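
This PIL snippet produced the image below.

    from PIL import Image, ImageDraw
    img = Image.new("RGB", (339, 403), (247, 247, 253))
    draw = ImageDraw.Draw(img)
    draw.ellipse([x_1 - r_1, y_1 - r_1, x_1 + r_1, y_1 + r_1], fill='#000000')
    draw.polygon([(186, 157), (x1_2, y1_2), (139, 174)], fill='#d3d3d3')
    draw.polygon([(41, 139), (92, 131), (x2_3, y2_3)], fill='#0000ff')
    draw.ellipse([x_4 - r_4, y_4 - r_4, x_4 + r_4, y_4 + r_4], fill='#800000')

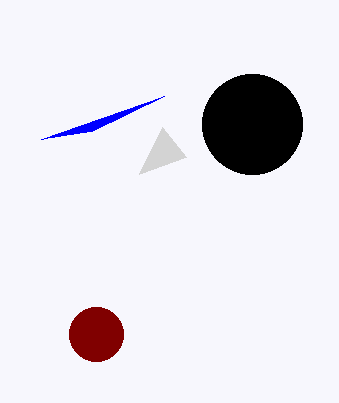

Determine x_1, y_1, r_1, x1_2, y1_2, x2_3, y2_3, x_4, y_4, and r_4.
x_1 = 252, y_1 = 124, r_1 = 50, x1_2 = 162, y1_2 = 127, x2_3 = 164, y2_3 = 96, x_4 = 96, y_4 = 334, r_4 = 27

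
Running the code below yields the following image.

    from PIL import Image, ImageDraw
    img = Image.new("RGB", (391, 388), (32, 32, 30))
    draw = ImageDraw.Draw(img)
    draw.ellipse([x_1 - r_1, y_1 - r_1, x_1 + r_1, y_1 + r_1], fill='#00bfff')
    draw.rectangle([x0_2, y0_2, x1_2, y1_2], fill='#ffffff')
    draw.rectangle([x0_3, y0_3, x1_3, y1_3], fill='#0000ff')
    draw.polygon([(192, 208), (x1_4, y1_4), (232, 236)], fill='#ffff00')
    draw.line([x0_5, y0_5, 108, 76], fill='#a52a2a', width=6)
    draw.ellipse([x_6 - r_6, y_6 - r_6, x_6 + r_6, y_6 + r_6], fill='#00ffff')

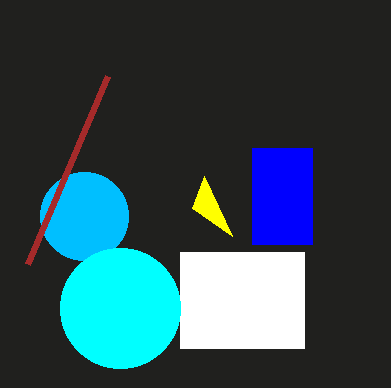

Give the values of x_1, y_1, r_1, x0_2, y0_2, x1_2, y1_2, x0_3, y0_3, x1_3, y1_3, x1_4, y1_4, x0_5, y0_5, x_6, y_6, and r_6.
x_1 = 84; y_1 = 216; r_1 = 44; x0_2 = 180; y0_2 = 252; x1_2 = 304; y1_2 = 348; x0_3 = 252; y0_3 = 148; x1_3 = 312; y1_3 = 244; x1_4 = 204; y1_4 = 176; x0_5 = 28; y0_5 = 264; x_6 = 120; y_6 = 308; r_6 = 60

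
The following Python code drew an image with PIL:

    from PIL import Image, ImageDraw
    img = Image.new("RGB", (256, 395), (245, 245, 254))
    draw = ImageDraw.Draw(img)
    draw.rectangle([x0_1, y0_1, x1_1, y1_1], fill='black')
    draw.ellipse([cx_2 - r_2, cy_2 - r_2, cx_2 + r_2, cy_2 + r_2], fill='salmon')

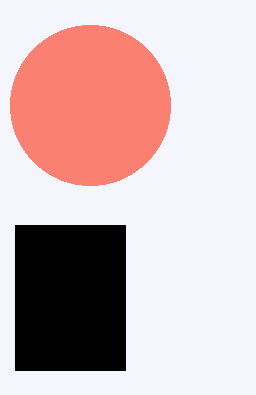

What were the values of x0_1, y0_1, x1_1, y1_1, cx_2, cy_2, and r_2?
x0_1 = 15, y0_1 = 225, x1_1 = 125, y1_1 = 370, cx_2 = 90, cy_2 = 105, r_2 = 80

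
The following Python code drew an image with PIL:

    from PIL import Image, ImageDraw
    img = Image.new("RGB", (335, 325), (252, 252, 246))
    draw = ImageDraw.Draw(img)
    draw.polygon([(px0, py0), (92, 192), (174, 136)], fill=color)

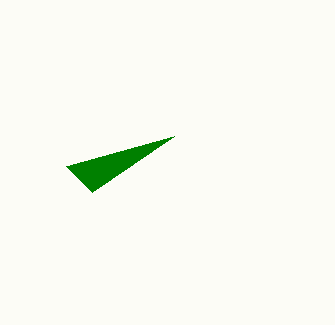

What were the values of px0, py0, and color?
px0 = 66; py0 = 166; color = 'green'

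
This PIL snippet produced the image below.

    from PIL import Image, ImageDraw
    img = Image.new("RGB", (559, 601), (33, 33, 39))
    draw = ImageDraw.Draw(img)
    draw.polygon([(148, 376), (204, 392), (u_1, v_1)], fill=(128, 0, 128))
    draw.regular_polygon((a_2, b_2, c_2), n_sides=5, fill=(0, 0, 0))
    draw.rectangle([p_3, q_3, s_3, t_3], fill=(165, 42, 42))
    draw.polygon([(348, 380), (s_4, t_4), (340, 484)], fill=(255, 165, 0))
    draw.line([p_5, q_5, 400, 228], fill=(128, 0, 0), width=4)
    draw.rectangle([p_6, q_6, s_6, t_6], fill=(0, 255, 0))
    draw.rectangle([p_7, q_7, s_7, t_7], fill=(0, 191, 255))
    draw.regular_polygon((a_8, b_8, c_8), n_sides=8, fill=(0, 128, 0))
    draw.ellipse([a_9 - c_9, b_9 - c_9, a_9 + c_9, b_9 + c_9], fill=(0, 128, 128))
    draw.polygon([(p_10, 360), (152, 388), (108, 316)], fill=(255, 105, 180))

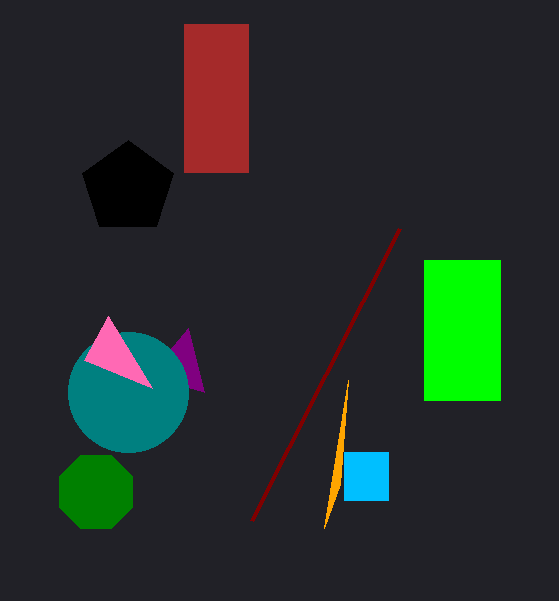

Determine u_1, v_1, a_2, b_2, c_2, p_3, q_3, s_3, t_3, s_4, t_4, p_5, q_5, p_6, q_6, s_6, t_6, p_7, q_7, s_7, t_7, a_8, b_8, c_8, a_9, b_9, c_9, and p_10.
u_1 = 188, v_1 = 328, a_2 = 128, b_2 = 188, c_2 = 48, p_3 = 184, q_3 = 24, s_3 = 248, t_3 = 172, s_4 = 324, t_4 = 528, p_5 = 252, q_5 = 520, p_6 = 424, q_6 = 260, s_6 = 500, t_6 = 400, p_7 = 344, q_7 = 452, s_7 = 388, t_7 = 500, a_8 = 96, b_8 = 492, c_8 = 40, a_9 = 128, b_9 = 392, c_9 = 60, p_10 = 84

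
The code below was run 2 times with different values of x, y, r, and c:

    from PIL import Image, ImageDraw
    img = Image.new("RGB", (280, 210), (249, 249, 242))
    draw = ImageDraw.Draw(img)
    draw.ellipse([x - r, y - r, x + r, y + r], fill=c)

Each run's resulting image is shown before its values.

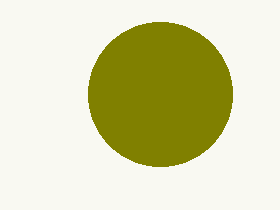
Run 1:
x = 160; y = 94; r = 72; c = 'olive'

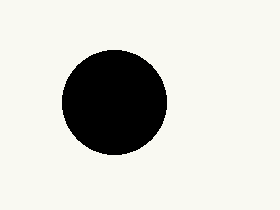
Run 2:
x = 114; y = 102; r = 52; c = 'black'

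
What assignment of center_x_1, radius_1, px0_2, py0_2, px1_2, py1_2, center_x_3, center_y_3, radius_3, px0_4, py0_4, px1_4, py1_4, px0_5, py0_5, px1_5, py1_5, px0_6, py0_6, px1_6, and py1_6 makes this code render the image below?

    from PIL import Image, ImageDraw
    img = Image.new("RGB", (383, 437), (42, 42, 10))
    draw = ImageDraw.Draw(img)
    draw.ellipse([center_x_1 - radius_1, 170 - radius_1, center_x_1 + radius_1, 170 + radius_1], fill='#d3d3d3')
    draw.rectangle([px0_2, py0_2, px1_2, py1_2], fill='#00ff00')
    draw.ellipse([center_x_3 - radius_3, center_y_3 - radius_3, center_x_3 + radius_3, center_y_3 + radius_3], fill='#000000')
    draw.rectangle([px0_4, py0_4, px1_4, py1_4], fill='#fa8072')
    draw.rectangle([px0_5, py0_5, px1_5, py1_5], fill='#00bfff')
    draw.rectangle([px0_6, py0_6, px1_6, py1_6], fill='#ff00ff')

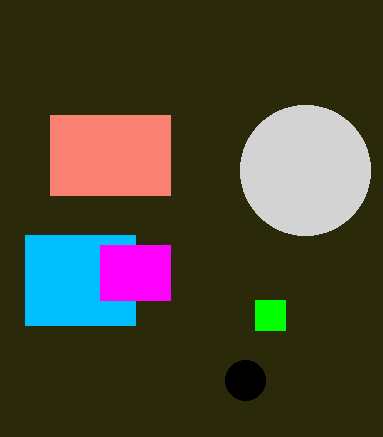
center_x_1 = 305
radius_1 = 65
px0_2 = 255
py0_2 = 300
px1_2 = 285
py1_2 = 330
center_x_3 = 245
center_y_3 = 380
radius_3 = 20
px0_4 = 50
py0_4 = 115
px1_4 = 170
py1_4 = 195
px0_5 = 25
py0_5 = 235
px1_5 = 135
py1_5 = 325
px0_6 = 100
py0_6 = 245
px1_6 = 170
py1_6 = 300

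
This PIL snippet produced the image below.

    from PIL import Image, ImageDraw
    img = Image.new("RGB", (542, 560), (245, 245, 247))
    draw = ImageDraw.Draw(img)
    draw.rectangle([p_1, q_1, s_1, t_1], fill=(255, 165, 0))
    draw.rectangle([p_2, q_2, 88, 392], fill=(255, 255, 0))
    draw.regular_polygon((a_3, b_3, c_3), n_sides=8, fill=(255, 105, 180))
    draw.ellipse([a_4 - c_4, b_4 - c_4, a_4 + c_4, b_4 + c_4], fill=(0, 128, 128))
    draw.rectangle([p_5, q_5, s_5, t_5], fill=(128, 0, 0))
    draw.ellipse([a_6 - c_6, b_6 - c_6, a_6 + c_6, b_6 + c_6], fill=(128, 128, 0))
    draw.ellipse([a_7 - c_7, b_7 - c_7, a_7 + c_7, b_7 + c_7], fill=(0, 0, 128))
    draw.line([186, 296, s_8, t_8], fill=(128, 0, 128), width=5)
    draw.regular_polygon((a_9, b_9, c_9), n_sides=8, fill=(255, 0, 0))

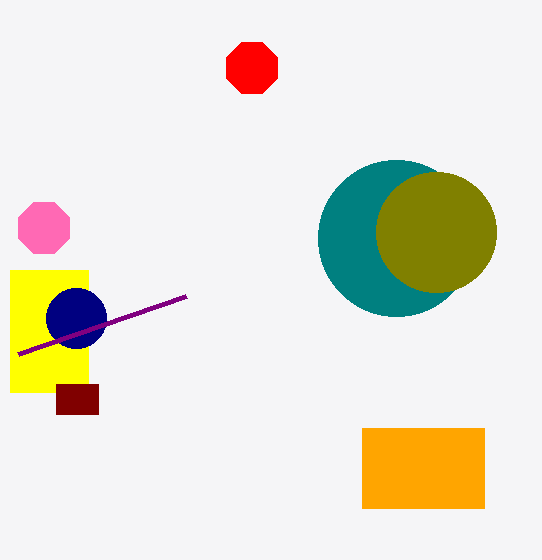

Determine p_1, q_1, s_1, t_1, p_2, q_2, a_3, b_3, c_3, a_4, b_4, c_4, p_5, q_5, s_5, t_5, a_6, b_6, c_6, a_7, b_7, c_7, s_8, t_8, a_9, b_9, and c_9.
p_1 = 362; q_1 = 428; s_1 = 484; t_1 = 508; p_2 = 10; q_2 = 270; a_3 = 44; b_3 = 228; c_3 = 28; a_4 = 396; b_4 = 238; c_4 = 78; p_5 = 56; q_5 = 384; s_5 = 98; t_5 = 414; a_6 = 436; b_6 = 232; c_6 = 60; a_7 = 76; b_7 = 318; c_7 = 30; s_8 = 18; t_8 = 354; a_9 = 252; b_9 = 68; c_9 = 28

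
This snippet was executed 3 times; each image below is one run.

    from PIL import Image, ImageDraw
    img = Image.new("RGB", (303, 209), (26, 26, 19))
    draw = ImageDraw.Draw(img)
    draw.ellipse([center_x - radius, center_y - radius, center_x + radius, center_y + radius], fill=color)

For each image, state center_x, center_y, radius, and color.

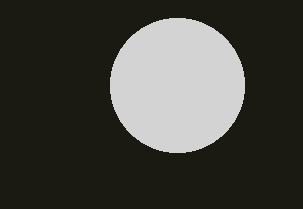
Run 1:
center_x = 177; center_y = 85; radius = 67; color = 'lightgray'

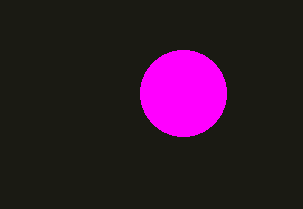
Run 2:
center_x = 183, center_y = 93, radius = 43, color = 'magenta'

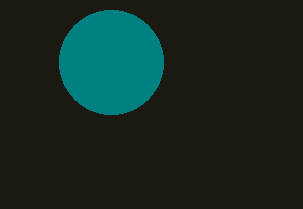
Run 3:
center_x = 111, center_y = 62, radius = 52, color = 'teal'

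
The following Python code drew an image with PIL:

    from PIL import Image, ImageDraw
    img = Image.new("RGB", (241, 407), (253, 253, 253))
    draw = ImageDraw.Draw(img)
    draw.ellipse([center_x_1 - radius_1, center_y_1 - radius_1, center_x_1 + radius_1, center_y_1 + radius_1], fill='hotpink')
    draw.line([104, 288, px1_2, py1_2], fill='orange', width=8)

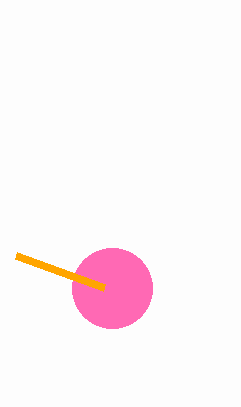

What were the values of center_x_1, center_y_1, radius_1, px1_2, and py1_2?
center_x_1 = 112, center_y_1 = 288, radius_1 = 40, px1_2 = 16, py1_2 = 256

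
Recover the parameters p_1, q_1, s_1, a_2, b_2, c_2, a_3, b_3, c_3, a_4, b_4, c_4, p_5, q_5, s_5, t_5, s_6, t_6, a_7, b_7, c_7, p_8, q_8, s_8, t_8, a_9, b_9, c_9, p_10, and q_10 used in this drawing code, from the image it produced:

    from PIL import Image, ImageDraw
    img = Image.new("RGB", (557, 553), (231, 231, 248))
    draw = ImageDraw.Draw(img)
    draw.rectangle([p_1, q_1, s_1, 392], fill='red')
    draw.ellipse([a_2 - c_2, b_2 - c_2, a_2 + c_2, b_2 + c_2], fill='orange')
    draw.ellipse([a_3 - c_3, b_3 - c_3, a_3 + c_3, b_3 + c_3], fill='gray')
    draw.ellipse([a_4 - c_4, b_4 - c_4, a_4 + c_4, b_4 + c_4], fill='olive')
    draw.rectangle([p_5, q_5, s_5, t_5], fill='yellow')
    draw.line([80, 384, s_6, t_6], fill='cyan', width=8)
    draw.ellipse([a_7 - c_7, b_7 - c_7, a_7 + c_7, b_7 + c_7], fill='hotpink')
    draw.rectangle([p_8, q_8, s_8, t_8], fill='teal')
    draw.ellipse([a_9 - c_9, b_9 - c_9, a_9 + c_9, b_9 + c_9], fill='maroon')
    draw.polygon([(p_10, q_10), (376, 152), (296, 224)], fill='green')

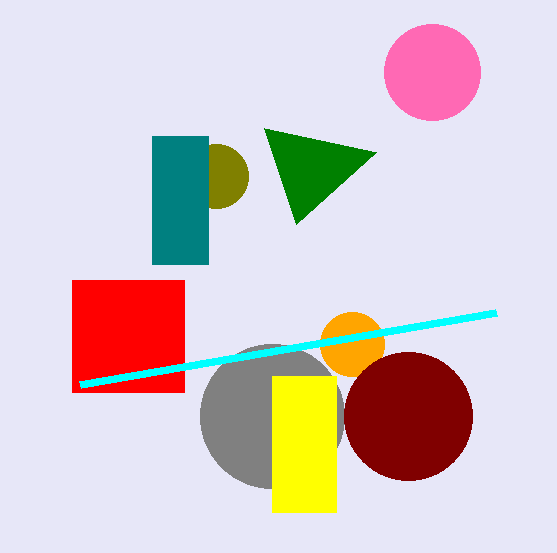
p_1 = 72, q_1 = 280, s_1 = 184, a_2 = 352, b_2 = 344, c_2 = 32, a_3 = 272, b_3 = 416, c_3 = 72, a_4 = 216, b_4 = 176, c_4 = 32, p_5 = 272, q_5 = 376, s_5 = 336, t_5 = 512, s_6 = 496, t_6 = 312, a_7 = 432, b_7 = 72, c_7 = 48, p_8 = 152, q_8 = 136, s_8 = 208, t_8 = 264, a_9 = 408, b_9 = 416, c_9 = 64, p_10 = 264, q_10 = 128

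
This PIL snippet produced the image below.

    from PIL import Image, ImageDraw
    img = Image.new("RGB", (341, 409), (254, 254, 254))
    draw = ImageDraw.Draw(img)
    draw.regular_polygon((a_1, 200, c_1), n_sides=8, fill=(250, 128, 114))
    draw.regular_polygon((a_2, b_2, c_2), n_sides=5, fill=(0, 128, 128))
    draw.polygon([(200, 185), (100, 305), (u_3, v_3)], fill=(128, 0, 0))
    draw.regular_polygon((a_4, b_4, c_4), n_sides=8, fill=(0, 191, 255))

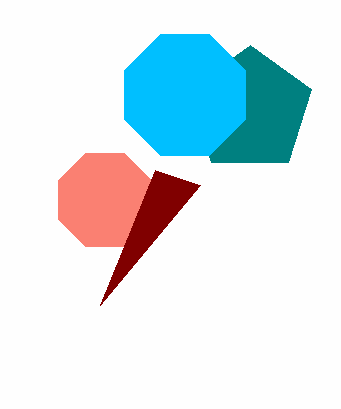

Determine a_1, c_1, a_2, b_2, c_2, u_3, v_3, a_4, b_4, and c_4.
a_1 = 105; c_1 = 50; a_2 = 250; b_2 = 110; c_2 = 65; u_3 = 155; v_3 = 170; a_4 = 185; b_4 = 95; c_4 = 65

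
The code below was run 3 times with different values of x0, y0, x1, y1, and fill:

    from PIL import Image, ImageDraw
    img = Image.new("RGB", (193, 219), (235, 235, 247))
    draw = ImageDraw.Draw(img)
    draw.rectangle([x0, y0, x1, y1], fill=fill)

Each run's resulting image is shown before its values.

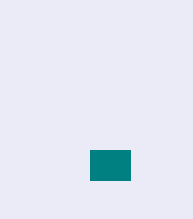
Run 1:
x0 = 90; y0 = 150; x1 = 130; y1 = 180; fill = 'teal'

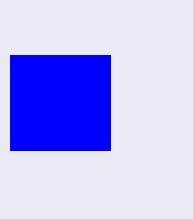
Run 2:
x0 = 10; y0 = 55; x1 = 110; y1 = 150; fill = 'blue'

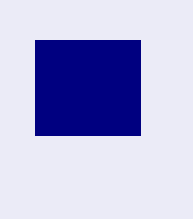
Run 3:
x0 = 35; y0 = 40; x1 = 140; y1 = 135; fill = 'navy'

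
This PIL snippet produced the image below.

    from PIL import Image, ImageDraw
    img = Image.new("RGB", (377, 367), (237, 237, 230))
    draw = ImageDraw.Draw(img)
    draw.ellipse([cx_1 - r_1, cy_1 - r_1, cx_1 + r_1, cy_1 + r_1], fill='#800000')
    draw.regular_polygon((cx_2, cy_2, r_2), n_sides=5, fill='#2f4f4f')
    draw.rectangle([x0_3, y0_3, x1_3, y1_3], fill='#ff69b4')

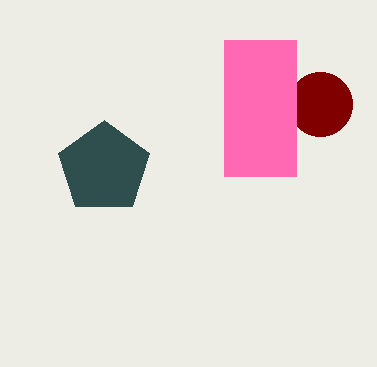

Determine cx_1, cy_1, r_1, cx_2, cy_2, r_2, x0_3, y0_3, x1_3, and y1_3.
cx_1 = 320; cy_1 = 104; r_1 = 32; cx_2 = 104; cy_2 = 168; r_2 = 48; x0_3 = 224; y0_3 = 40; x1_3 = 296; y1_3 = 176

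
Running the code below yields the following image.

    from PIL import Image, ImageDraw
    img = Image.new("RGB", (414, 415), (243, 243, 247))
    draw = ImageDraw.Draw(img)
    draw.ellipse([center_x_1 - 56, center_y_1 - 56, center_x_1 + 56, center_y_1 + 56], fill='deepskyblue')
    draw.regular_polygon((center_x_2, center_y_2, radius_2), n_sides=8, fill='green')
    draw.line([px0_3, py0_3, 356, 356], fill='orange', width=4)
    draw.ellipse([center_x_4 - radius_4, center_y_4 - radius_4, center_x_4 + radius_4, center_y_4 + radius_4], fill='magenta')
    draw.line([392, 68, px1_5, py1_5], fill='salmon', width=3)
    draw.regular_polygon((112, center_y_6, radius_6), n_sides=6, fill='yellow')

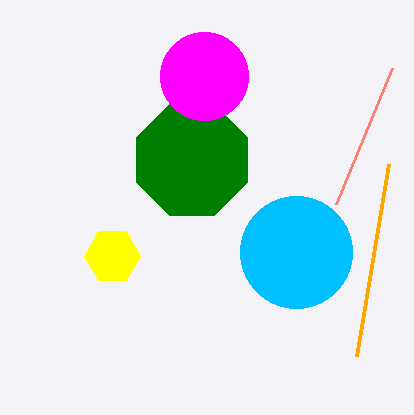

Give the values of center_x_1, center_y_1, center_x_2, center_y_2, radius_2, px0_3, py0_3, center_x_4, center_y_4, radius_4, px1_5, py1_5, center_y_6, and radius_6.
center_x_1 = 296
center_y_1 = 252
center_x_2 = 192
center_y_2 = 160
radius_2 = 60
px0_3 = 388
py0_3 = 164
center_x_4 = 204
center_y_4 = 76
radius_4 = 44
px1_5 = 336
py1_5 = 204
center_y_6 = 256
radius_6 = 28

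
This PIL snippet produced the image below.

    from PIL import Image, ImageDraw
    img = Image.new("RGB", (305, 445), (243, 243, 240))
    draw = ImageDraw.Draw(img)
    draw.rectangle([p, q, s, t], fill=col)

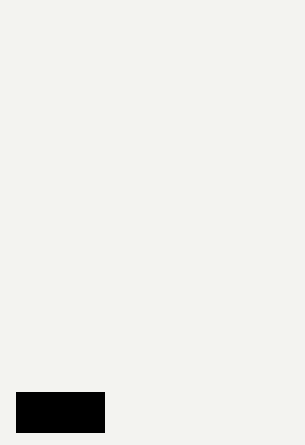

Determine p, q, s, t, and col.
p = 16
q = 392
s = 104
t = 432
col = 'black'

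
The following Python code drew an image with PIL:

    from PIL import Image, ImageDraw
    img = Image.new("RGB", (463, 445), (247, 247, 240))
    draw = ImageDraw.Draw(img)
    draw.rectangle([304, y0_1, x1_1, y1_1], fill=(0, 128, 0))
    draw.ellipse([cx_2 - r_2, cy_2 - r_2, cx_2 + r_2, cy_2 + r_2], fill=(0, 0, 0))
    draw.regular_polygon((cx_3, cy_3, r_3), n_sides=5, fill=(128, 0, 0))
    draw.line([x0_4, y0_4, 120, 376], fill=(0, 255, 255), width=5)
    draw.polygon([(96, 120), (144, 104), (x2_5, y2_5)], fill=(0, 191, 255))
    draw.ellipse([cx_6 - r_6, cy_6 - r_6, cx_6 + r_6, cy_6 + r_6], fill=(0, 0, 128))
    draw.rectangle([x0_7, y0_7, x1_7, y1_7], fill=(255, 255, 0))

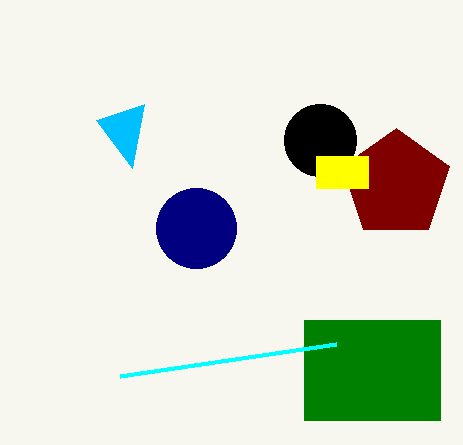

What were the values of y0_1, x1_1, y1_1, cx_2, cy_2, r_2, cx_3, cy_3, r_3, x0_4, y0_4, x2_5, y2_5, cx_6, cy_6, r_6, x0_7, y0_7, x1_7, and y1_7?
y0_1 = 320; x1_1 = 440; y1_1 = 420; cx_2 = 320; cy_2 = 140; r_2 = 36; cx_3 = 396; cy_3 = 184; r_3 = 56; x0_4 = 336; y0_4 = 344; x2_5 = 132; y2_5 = 168; cx_6 = 196; cy_6 = 228; r_6 = 40; x0_7 = 316; y0_7 = 156; x1_7 = 368; y1_7 = 188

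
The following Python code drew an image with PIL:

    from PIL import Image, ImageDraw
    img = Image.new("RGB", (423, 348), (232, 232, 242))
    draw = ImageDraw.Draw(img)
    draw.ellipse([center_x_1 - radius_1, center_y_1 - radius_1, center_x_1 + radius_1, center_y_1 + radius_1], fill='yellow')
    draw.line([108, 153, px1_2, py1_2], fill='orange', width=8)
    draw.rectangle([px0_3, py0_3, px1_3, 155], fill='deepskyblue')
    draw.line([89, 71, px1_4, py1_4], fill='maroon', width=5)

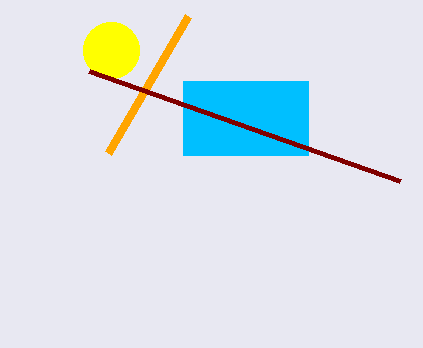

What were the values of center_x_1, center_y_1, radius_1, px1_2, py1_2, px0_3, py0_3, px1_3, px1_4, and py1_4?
center_x_1 = 111; center_y_1 = 50; radius_1 = 28; px1_2 = 188; py1_2 = 16; px0_3 = 183; py0_3 = 81; px1_3 = 308; px1_4 = 400; py1_4 = 181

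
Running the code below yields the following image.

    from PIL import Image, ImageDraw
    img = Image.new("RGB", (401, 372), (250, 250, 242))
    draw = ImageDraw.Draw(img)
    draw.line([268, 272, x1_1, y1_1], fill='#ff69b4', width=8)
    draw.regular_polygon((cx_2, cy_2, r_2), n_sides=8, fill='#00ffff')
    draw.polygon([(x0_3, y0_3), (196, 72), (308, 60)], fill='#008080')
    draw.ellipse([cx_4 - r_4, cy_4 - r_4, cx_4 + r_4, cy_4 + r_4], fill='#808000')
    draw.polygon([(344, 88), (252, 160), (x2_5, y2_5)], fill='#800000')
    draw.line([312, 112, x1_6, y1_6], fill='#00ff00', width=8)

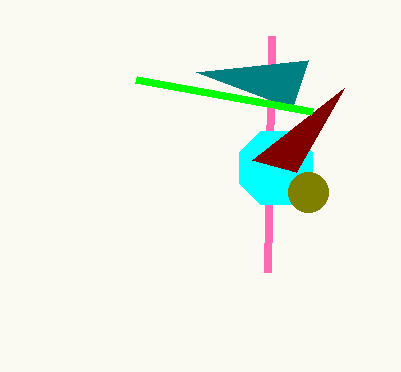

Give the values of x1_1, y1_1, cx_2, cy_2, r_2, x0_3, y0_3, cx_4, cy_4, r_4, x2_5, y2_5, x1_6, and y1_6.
x1_1 = 272; y1_1 = 36; cx_2 = 276; cy_2 = 168; r_2 = 40; x0_3 = 292; y0_3 = 108; cx_4 = 308; cy_4 = 192; r_4 = 20; x2_5 = 296; y2_5 = 172; x1_6 = 136; y1_6 = 80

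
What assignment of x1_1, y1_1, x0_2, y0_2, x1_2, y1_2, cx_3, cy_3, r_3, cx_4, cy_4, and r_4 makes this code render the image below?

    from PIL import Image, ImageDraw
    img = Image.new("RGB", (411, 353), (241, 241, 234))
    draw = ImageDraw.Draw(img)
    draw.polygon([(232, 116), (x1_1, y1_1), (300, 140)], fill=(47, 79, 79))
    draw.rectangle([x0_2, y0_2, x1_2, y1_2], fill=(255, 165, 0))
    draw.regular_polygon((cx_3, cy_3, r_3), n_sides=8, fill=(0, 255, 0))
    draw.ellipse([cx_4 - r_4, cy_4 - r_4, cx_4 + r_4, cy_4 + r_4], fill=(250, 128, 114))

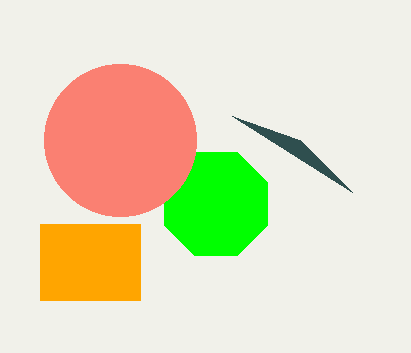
x1_1 = 352; y1_1 = 192; x0_2 = 40; y0_2 = 224; x1_2 = 140; y1_2 = 300; cx_3 = 216; cy_3 = 204; r_3 = 56; cx_4 = 120; cy_4 = 140; r_4 = 76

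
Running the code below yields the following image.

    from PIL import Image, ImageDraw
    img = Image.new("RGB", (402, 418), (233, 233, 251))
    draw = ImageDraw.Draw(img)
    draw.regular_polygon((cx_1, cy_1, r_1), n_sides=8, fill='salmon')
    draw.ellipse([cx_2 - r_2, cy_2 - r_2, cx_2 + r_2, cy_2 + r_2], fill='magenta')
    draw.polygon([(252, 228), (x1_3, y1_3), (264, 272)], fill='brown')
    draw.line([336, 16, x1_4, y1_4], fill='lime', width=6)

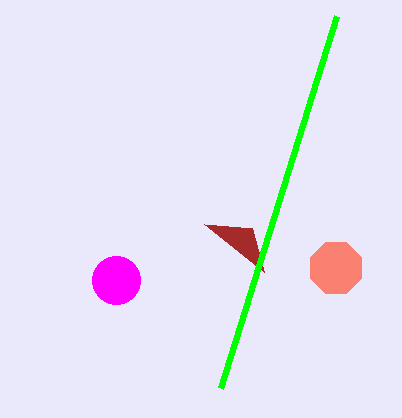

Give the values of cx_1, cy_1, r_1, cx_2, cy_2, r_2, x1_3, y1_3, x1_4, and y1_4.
cx_1 = 336
cy_1 = 268
r_1 = 28
cx_2 = 116
cy_2 = 280
r_2 = 24
x1_3 = 204
y1_3 = 224
x1_4 = 220
y1_4 = 388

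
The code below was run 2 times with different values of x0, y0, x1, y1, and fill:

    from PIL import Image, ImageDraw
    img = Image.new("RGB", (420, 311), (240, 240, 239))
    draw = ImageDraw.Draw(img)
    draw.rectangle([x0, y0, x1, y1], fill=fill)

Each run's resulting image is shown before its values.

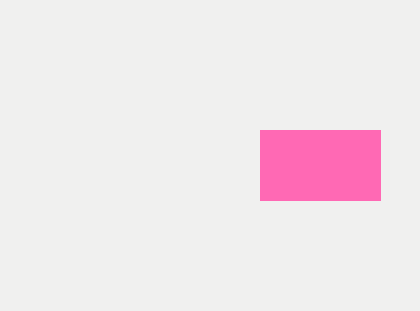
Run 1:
x0 = 260; y0 = 130; x1 = 380; y1 = 200; fill = 'hotpink'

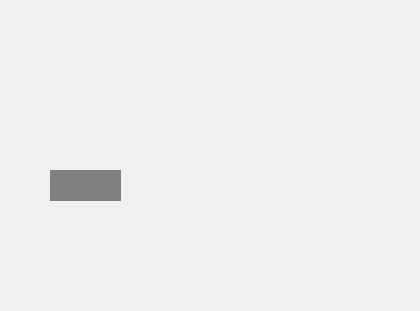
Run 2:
x0 = 50
y0 = 170
x1 = 120
y1 = 200
fill = 'gray'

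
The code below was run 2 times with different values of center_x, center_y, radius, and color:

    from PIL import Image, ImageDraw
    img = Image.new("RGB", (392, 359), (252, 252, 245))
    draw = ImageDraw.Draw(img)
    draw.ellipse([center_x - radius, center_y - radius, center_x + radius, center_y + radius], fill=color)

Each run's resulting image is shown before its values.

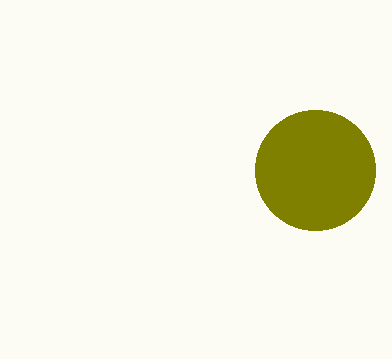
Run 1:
center_x = 315, center_y = 170, radius = 60, color = 'olive'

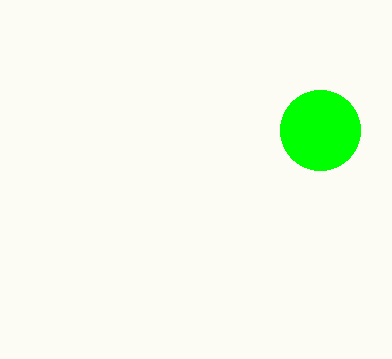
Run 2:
center_x = 320; center_y = 130; radius = 40; color = 'lime'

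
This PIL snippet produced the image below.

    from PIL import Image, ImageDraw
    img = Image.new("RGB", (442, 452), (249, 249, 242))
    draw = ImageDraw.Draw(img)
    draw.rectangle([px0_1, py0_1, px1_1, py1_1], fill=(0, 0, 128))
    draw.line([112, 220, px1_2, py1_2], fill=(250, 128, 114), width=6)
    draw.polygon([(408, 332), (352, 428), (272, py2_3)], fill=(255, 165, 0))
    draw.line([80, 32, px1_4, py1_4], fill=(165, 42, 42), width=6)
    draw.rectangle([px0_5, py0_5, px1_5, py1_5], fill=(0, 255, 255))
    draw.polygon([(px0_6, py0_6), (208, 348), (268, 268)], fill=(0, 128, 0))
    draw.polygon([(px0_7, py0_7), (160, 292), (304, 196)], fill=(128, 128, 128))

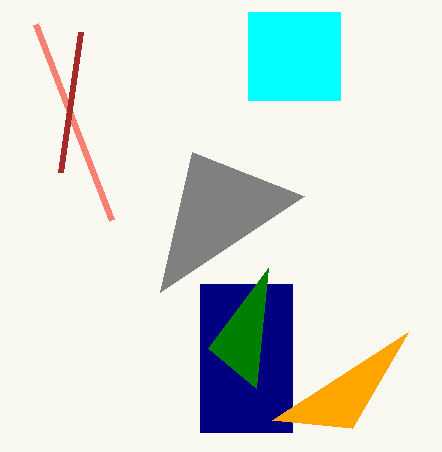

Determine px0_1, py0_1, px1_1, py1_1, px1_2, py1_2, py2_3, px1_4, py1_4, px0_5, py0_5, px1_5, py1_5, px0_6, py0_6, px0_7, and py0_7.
px0_1 = 200, py0_1 = 284, px1_1 = 292, py1_1 = 432, px1_2 = 36, py1_2 = 24, py2_3 = 420, px1_4 = 60, py1_4 = 172, px0_5 = 248, py0_5 = 12, px1_5 = 340, py1_5 = 100, px0_6 = 256, py0_6 = 388, px0_7 = 192, py0_7 = 152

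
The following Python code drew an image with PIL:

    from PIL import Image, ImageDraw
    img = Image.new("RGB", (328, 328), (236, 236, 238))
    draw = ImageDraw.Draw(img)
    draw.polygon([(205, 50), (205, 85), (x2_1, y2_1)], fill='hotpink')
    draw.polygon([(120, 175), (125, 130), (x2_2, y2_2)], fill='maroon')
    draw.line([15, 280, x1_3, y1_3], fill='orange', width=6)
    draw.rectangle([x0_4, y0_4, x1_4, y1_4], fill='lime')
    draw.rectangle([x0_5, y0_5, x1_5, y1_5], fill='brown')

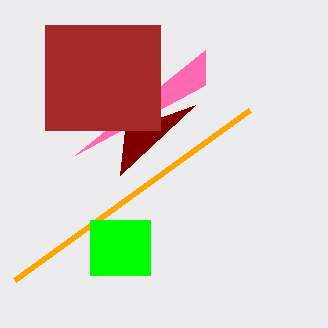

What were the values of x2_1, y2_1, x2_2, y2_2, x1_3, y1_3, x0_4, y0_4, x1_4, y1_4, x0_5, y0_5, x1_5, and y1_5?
x2_1 = 75; y2_1 = 155; x2_2 = 195; y2_2 = 105; x1_3 = 250; y1_3 = 110; x0_4 = 90; y0_4 = 220; x1_4 = 150; y1_4 = 275; x0_5 = 45; y0_5 = 25; x1_5 = 160; y1_5 = 130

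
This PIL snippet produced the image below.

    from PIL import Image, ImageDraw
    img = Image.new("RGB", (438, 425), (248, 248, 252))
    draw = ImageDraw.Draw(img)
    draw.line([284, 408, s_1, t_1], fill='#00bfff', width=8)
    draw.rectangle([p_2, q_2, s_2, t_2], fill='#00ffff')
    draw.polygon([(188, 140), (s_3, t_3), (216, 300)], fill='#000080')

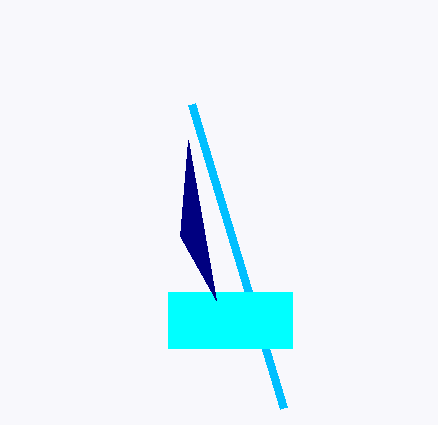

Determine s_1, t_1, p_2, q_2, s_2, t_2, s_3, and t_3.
s_1 = 192
t_1 = 104
p_2 = 168
q_2 = 292
s_2 = 292
t_2 = 348
s_3 = 180
t_3 = 236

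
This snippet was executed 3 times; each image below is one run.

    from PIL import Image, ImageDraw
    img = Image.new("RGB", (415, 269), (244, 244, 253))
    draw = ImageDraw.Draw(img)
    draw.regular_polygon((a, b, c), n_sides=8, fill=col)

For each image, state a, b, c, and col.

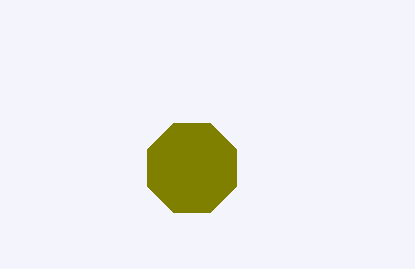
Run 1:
a = 192, b = 168, c = 48, col = 'olive'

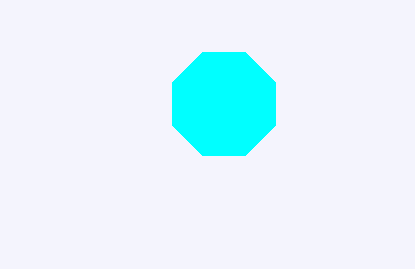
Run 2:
a = 224
b = 104
c = 56
col = 'cyan'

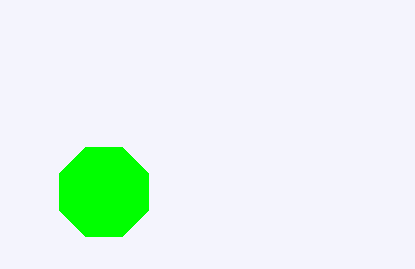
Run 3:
a = 104; b = 192; c = 48; col = 'lime'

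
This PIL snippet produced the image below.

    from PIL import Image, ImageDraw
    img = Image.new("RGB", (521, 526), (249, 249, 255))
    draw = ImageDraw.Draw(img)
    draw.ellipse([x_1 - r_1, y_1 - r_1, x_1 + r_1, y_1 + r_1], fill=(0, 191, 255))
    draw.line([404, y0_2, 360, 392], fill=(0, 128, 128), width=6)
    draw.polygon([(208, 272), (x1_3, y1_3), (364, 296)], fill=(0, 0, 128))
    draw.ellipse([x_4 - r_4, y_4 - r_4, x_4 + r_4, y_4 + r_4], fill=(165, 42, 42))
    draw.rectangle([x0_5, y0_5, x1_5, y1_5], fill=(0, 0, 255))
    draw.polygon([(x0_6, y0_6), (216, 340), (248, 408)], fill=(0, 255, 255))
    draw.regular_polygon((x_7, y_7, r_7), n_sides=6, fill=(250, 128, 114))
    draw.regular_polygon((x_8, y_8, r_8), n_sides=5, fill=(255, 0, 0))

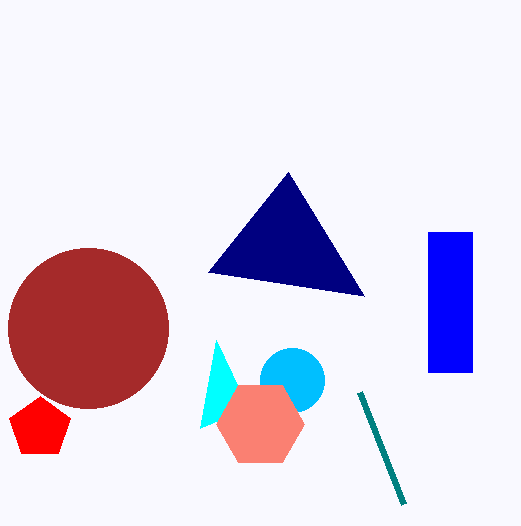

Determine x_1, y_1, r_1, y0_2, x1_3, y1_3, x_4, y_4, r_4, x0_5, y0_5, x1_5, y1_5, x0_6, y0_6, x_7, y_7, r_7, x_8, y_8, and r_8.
x_1 = 292
y_1 = 380
r_1 = 32
y0_2 = 504
x1_3 = 288
y1_3 = 172
x_4 = 88
y_4 = 328
r_4 = 80
x0_5 = 428
y0_5 = 232
x1_5 = 472
y1_5 = 372
x0_6 = 200
y0_6 = 428
x_7 = 260
y_7 = 424
r_7 = 44
x_8 = 40
y_8 = 428
r_8 = 32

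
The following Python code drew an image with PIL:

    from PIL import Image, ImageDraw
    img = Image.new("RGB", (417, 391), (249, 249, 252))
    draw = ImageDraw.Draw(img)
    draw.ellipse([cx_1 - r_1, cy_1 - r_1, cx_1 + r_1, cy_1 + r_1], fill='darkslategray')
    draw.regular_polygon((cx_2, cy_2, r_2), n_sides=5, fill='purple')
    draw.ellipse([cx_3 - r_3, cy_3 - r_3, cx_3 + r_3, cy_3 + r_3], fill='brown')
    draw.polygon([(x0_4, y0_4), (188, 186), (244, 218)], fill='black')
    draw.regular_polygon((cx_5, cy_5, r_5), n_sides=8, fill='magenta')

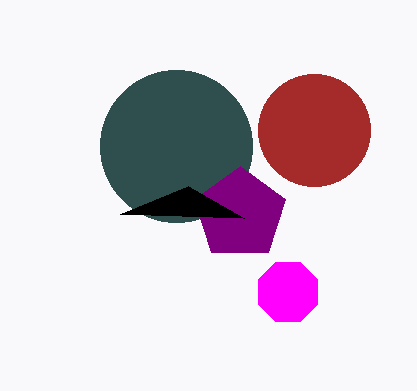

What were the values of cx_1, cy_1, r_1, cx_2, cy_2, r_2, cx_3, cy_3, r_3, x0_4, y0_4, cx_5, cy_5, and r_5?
cx_1 = 176
cy_1 = 146
r_1 = 76
cx_2 = 240
cy_2 = 214
r_2 = 48
cx_3 = 314
cy_3 = 130
r_3 = 56
x0_4 = 120
y0_4 = 214
cx_5 = 288
cy_5 = 292
r_5 = 32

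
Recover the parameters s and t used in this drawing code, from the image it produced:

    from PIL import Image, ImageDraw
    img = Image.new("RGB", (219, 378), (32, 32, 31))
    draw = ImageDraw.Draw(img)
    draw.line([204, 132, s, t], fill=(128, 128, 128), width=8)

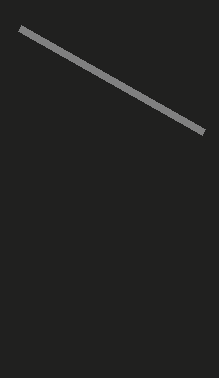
s = 20, t = 28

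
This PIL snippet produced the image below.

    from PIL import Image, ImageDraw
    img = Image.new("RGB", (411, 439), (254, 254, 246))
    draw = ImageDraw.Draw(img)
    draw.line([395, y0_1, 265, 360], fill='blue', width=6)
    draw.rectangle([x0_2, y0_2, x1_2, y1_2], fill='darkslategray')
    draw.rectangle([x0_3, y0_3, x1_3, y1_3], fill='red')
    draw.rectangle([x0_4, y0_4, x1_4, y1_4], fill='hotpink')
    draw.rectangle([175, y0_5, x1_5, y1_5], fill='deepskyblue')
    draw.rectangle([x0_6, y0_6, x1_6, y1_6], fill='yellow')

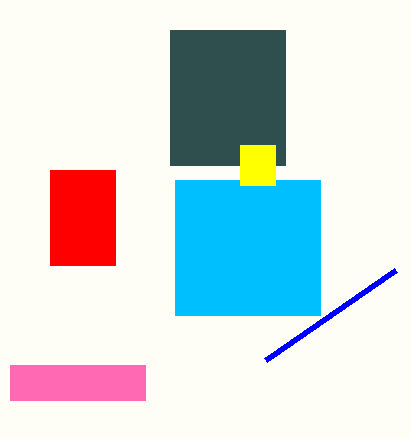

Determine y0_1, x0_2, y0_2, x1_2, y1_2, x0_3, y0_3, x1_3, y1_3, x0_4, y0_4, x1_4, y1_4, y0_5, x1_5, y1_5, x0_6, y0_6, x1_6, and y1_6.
y0_1 = 270, x0_2 = 170, y0_2 = 30, x1_2 = 285, y1_2 = 165, x0_3 = 50, y0_3 = 170, x1_3 = 115, y1_3 = 265, x0_4 = 10, y0_4 = 365, x1_4 = 145, y1_4 = 400, y0_5 = 180, x1_5 = 320, y1_5 = 315, x0_6 = 240, y0_6 = 145, x1_6 = 275, y1_6 = 185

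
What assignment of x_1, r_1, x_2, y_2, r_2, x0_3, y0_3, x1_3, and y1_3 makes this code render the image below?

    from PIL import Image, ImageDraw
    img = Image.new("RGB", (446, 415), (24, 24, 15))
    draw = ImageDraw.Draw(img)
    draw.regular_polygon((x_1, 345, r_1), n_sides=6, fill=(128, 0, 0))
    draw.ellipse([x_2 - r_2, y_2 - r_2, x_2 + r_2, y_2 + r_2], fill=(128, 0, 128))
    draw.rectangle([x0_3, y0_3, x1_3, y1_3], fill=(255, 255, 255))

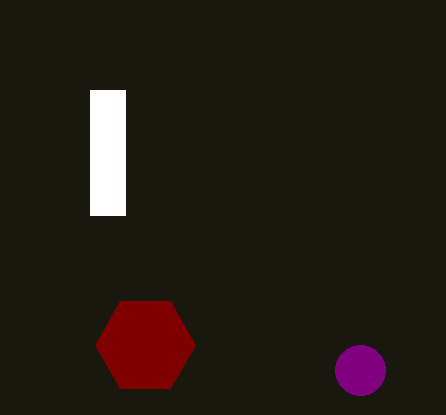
x_1 = 145
r_1 = 50
x_2 = 360
y_2 = 370
r_2 = 25
x0_3 = 90
y0_3 = 90
x1_3 = 125
y1_3 = 215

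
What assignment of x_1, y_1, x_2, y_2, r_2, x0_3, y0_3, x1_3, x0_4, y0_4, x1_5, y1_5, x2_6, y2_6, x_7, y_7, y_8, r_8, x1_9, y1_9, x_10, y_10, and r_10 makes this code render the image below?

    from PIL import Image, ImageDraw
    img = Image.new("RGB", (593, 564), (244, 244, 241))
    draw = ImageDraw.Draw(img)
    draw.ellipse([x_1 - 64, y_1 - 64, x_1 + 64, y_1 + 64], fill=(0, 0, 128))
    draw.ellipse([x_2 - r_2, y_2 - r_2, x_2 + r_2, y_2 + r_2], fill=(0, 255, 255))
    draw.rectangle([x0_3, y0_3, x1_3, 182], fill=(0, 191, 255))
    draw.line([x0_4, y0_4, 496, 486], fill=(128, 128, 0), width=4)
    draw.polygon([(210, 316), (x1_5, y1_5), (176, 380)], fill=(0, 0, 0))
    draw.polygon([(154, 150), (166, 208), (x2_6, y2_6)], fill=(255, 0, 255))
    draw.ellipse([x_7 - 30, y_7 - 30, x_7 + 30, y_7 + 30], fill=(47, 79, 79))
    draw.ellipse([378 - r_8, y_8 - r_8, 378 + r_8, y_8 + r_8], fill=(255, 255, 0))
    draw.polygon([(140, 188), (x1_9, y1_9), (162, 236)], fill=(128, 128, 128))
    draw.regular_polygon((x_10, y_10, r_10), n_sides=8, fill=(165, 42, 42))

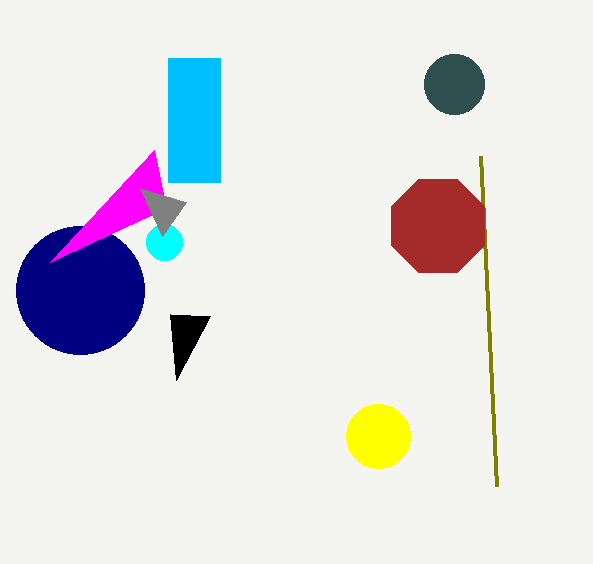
x_1 = 80
y_1 = 290
x_2 = 164
y_2 = 242
r_2 = 18
x0_3 = 168
y0_3 = 58
x1_3 = 220
x0_4 = 480
y0_4 = 156
x1_5 = 170
y1_5 = 314
x2_6 = 50
y2_6 = 262
x_7 = 454
y_7 = 84
y_8 = 436
r_8 = 32
x1_9 = 186
y1_9 = 202
x_10 = 438
y_10 = 226
r_10 = 50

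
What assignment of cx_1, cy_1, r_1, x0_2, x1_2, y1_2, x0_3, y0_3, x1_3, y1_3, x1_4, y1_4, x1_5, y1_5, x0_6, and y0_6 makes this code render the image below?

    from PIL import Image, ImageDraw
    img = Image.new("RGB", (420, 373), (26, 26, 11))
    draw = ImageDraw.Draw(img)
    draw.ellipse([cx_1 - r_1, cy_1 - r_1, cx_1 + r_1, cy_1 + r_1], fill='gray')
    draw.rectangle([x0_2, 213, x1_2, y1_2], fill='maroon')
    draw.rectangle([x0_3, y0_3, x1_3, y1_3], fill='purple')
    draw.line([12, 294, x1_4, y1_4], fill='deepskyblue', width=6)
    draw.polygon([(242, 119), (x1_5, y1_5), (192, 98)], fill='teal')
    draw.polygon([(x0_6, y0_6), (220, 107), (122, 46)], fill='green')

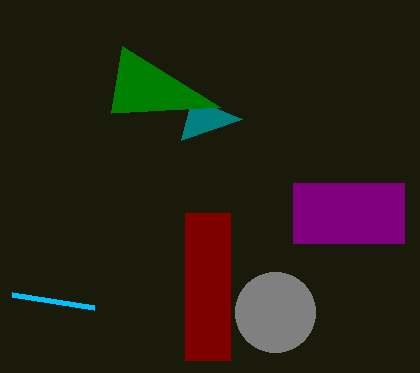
cx_1 = 275; cy_1 = 312; r_1 = 40; x0_2 = 185; x1_2 = 230; y1_2 = 360; x0_3 = 293; y0_3 = 183; x1_3 = 404; y1_3 = 243; x1_4 = 94; y1_4 = 307; x1_5 = 181; y1_5 = 140; x0_6 = 111; y0_6 = 113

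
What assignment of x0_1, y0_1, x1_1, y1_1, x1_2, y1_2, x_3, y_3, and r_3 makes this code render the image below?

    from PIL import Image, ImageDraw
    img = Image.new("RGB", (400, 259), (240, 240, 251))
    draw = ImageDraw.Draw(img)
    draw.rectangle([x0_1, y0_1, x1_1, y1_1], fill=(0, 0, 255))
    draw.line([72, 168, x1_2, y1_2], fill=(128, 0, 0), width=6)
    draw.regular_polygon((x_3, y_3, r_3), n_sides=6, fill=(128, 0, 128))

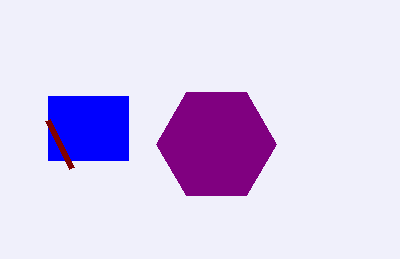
x0_1 = 48
y0_1 = 96
x1_1 = 128
y1_1 = 160
x1_2 = 48
y1_2 = 120
x_3 = 216
y_3 = 144
r_3 = 60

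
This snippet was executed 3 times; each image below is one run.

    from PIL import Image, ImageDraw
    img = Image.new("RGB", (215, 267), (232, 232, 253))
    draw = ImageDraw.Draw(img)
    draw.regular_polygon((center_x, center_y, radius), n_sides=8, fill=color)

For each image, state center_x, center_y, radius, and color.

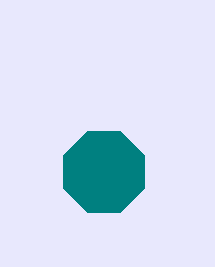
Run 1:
center_x = 104; center_y = 172; radius = 44; color = 'teal'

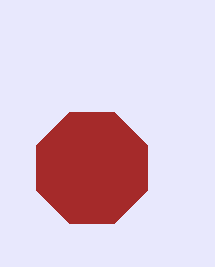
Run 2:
center_x = 92, center_y = 168, radius = 60, color = 'brown'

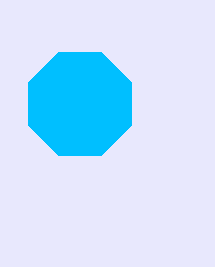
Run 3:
center_x = 80, center_y = 104, radius = 56, color = 'deepskyblue'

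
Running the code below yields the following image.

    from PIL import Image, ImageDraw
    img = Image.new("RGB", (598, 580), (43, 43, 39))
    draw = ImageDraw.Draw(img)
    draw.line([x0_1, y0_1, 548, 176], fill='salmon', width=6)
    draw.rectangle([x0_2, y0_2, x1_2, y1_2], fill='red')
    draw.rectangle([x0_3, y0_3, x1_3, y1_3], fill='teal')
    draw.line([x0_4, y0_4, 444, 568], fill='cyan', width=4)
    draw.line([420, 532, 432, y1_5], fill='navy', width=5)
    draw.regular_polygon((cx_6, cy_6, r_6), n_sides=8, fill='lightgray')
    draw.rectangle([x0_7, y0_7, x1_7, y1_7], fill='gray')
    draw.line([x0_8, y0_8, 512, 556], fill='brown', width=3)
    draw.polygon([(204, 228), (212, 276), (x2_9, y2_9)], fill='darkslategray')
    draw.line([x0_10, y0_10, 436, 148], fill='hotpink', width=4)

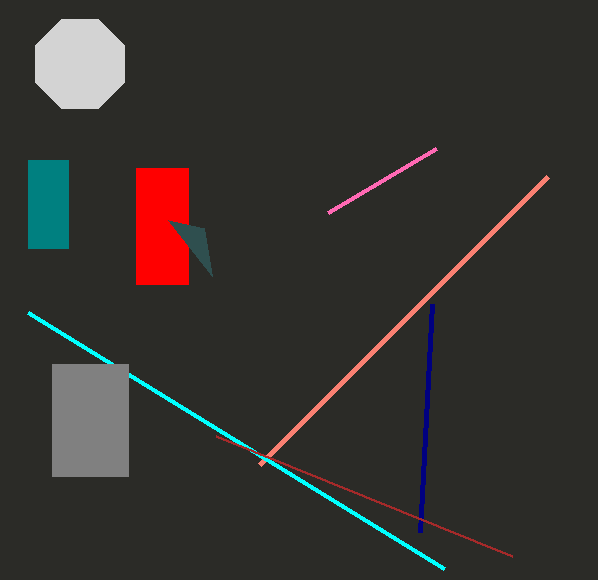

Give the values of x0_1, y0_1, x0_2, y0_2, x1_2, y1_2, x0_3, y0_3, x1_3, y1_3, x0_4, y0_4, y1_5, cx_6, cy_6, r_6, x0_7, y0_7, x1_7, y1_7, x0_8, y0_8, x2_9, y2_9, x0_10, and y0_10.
x0_1 = 260
y0_1 = 464
x0_2 = 136
y0_2 = 168
x1_2 = 188
y1_2 = 284
x0_3 = 28
y0_3 = 160
x1_3 = 68
y1_3 = 248
x0_4 = 28
y0_4 = 312
y1_5 = 304
cx_6 = 80
cy_6 = 64
r_6 = 48
x0_7 = 52
y0_7 = 364
x1_7 = 128
y1_7 = 476
x0_8 = 216
y0_8 = 436
x2_9 = 168
y2_9 = 220
x0_10 = 328
y0_10 = 212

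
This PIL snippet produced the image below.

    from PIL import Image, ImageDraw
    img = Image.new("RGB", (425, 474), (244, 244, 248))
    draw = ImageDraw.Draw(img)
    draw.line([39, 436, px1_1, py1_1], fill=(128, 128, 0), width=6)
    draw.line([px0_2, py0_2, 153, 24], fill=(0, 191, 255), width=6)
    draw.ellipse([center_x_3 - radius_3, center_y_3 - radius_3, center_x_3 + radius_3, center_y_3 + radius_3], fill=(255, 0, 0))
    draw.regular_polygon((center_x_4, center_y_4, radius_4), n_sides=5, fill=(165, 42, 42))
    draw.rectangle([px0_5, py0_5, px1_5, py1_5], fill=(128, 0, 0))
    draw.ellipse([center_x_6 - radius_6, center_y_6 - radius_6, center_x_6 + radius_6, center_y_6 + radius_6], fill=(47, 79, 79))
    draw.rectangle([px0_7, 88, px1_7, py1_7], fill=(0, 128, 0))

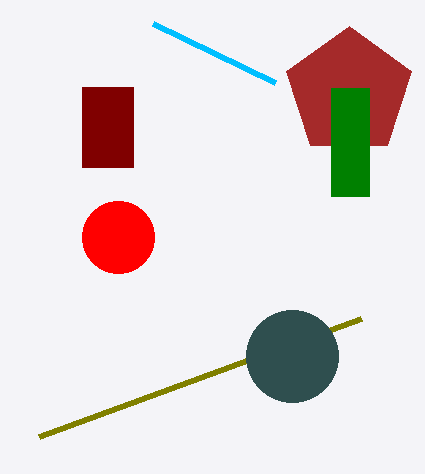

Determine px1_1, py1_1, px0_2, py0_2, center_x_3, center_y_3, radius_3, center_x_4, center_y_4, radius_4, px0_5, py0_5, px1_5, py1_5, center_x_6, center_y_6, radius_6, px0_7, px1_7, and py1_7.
px1_1 = 361; py1_1 = 318; px0_2 = 275; py0_2 = 83; center_x_3 = 118; center_y_3 = 237; radius_3 = 36; center_x_4 = 349; center_y_4 = 92; radius_4 = 66; px0_5 = 82; py0_5 = 87; px1_5 = 133; py1_5 = 167; center_x_6 = 292; center_y_6 = 356; radius_6 = 46; px0_7 = 331; px1_7 = 369; py1_7 = 196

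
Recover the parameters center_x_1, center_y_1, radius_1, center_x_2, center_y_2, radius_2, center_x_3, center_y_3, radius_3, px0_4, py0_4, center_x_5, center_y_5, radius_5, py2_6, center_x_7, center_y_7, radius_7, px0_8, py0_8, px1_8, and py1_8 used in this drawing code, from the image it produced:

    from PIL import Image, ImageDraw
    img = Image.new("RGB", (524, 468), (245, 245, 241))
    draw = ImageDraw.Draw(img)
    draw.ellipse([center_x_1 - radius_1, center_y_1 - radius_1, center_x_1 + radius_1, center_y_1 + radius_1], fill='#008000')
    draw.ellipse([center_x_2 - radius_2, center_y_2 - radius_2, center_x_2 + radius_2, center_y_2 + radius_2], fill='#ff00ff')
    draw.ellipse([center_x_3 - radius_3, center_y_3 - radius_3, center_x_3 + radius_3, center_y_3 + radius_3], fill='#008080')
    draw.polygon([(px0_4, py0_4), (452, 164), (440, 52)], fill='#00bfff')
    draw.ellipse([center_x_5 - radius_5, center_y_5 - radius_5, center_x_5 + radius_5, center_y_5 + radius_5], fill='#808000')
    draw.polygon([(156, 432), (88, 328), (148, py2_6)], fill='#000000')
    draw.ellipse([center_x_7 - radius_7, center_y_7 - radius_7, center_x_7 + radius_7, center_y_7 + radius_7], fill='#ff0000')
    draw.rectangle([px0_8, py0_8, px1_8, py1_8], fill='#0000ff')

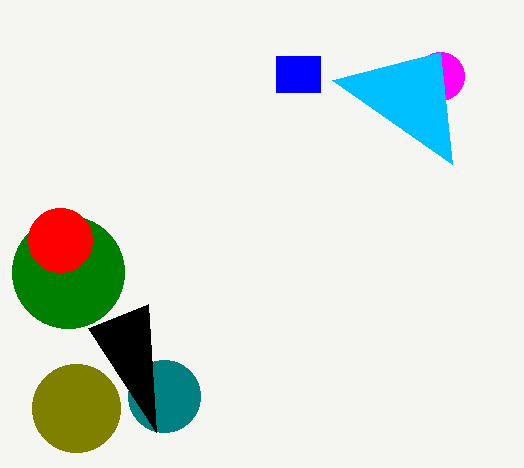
center_x_1 = 68, center_y_1 = 272, radius_1 = 56, center_x_2 = 440, center_y_2 = 76, radius_2 = 24, center_x_3 = 164, center_y_3 = 396, radius_3 = 36, px0_4 = 332, py0_4 = 80, center_x_5 = 76, center_y_5 = 408, radius_5 = 44, py2_6 = 304, center_x_7 = 60, center_y_7 = 240, radius_7 = 32, px0_8 = 276, py0_8 = 56, px1_8 = 320, py1_8 = 92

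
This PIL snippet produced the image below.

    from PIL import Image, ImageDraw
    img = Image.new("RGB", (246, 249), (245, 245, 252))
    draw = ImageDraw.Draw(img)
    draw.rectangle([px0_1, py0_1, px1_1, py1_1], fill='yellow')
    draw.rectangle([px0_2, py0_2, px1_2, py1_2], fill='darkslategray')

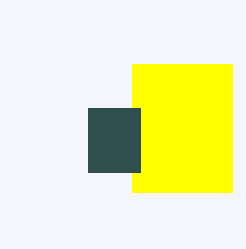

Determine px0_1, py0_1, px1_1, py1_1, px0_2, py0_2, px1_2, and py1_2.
px0_1 = 132; py0_1 = 64; px1_1 = 232; py1_1 = 192; px0_2 = 88; py0_2 = 108; px1_2 = 140; py1_2 = 172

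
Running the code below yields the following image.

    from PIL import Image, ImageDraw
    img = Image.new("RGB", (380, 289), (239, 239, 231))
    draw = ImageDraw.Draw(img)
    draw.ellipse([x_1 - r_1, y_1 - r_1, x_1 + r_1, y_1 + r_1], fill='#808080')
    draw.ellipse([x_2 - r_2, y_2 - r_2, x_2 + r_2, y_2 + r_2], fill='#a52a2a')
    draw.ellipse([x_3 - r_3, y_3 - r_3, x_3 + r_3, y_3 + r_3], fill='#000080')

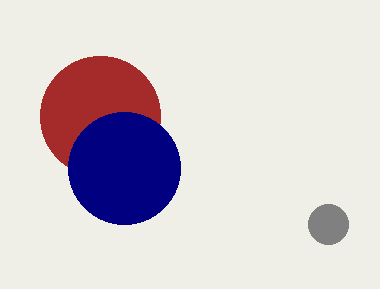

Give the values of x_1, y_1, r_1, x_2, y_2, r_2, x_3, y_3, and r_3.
x_1 = 328; y_1 = 224; r_1 = 20; x_2 = 100; y_2 = 116; r_2 = 60; x_3 = 124; y_3 = 168; r_3 = 56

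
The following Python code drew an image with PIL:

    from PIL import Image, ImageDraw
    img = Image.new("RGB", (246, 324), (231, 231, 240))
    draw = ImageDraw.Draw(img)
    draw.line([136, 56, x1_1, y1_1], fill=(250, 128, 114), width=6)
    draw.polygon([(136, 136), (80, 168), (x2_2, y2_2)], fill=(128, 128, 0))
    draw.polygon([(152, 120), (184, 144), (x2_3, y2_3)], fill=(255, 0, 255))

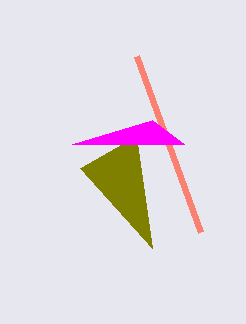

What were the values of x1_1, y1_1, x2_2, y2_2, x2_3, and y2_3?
x1_1 = 200
y1_1 = 232
x2_2 = 152
y2_2 = 248
x2_3 = 72
y2_3 = 144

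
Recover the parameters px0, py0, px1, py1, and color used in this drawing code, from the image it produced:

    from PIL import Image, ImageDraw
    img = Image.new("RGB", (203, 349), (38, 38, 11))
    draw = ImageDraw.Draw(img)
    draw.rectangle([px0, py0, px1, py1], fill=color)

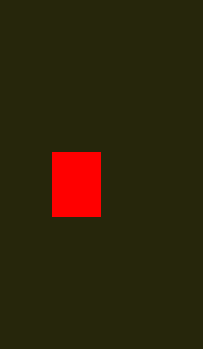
px0 = 52, py0 = 152, px1 = 100, py1 = 216, color = 'red'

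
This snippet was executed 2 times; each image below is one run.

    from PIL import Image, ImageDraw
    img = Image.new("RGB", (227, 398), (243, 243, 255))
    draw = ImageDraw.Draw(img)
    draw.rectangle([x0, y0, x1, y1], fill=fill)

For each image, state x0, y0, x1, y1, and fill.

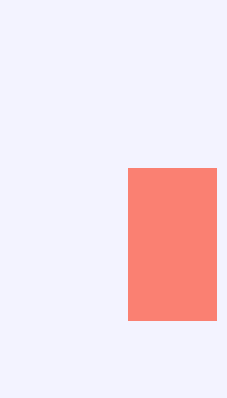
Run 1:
x0 = 128; y0 = 168; x1 = 216; y1 = 320; fill = 'salmon'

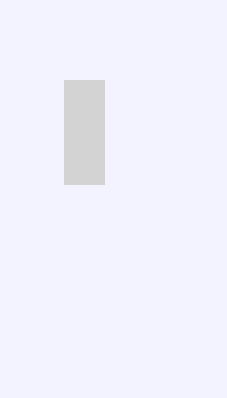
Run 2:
x0 = 64, y0 = 80, x1 = 104, y1 = 184, fill = 'lightgray'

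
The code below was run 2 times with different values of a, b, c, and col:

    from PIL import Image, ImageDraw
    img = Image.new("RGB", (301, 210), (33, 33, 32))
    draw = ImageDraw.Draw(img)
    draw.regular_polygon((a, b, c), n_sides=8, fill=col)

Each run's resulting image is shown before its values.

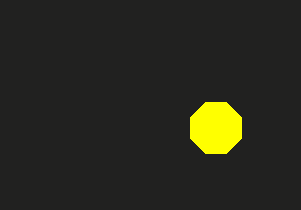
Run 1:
a = 216
b = 128
c = 28
col = 'yellow'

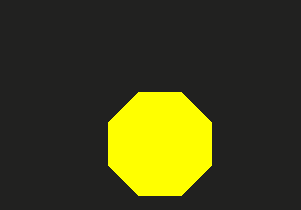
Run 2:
a = 160; b = 144; c = 56; col = 'yellow'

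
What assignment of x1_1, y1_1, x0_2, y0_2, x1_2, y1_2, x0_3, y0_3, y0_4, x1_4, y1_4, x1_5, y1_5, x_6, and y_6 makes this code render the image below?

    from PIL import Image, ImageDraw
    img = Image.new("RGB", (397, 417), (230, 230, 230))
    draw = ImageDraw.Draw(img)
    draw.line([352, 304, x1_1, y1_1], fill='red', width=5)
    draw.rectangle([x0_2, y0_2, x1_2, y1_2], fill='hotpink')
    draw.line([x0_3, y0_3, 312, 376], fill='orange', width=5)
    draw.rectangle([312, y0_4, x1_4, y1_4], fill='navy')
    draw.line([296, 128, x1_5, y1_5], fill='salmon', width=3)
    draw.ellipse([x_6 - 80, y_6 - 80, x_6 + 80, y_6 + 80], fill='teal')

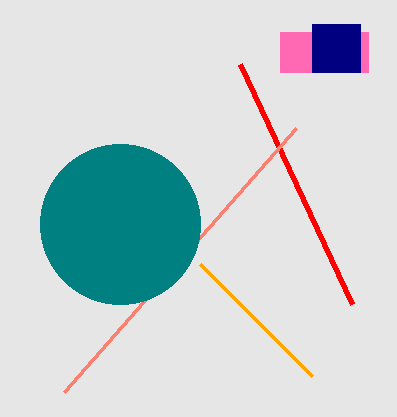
x1_1 = 240; y1_1 = 64; x0_2 = 280; y0_2 = 32; x1_2 = 368; y1_2 = 72; x0_3 = 200; y0_3 = 264; y0_4 = 24; x1_4 = 360; y1_4 = 72; x1_5 = 64; y1_5 = 392; x_6 = 120; y_6 = 224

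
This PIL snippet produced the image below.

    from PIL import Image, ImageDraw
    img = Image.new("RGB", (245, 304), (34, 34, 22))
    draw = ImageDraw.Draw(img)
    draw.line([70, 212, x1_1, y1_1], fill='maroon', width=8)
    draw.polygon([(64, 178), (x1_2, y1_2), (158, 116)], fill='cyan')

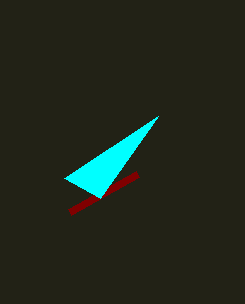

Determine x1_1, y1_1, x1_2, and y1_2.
x1_1 = 138
y1_1 = 174
x1_2 = 100
y1_2 = 198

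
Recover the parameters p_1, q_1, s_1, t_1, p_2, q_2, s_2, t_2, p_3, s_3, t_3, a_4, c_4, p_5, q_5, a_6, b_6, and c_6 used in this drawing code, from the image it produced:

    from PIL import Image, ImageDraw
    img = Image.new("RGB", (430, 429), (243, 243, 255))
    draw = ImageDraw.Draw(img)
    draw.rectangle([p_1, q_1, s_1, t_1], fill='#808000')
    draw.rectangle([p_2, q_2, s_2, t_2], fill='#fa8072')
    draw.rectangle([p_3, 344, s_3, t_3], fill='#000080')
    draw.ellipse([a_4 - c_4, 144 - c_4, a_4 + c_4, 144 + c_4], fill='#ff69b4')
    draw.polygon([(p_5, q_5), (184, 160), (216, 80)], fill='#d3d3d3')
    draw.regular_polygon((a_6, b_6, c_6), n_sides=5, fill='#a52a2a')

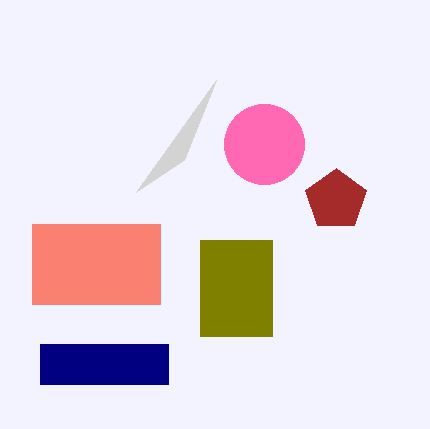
p_1 = 200; q_1 = 240; s_1 = 272; t_1 = 336; p_2 = 32; q_2 = 224; s_2 = 160; t_2 = 304; p_3 = 40; s_3 = 168; t_3 = 384; a_4 = 264; c_4 = 40; p_5 = 136; q_5 = 192; a_6 = 336; b_6 = 200; c_6 = 32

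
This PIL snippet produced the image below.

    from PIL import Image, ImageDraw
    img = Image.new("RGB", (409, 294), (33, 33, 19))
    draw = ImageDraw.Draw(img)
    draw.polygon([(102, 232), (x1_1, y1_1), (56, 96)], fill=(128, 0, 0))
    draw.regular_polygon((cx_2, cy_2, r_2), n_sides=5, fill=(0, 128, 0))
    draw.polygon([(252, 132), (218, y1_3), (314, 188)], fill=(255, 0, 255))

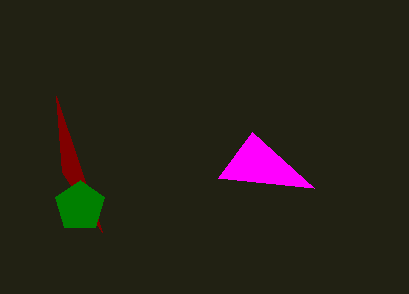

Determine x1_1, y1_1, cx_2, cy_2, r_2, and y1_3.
x1_1 = 62
y1_1 = 172
cx_2 = 80
cy_2 = 206
r_2 = 26
y1_3 = 178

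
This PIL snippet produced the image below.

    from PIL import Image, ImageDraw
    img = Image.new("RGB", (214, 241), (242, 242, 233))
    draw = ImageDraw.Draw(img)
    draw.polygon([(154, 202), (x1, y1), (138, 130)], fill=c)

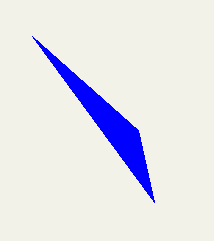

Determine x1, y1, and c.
x1 = 32; y1 = 36; c = 'blue'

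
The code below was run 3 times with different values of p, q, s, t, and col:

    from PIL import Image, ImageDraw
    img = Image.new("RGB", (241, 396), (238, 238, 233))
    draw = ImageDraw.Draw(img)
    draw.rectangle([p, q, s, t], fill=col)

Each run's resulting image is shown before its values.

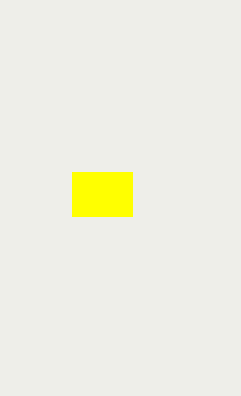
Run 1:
p = 72; q = 172; s = 132; t = 216; col = 'yellow'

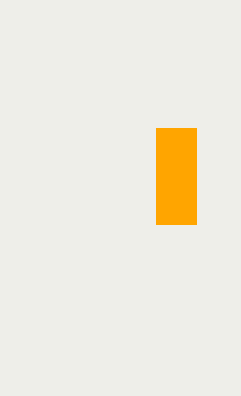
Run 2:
p = 156
q = 128
s = 196
t = 224
col = 'orange'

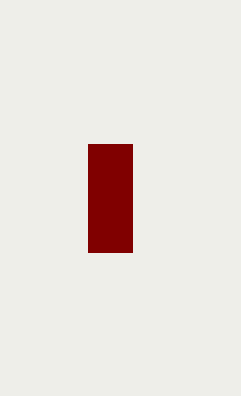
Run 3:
p = 88
q = 144
s = 132
t = 252
col = 'maroon'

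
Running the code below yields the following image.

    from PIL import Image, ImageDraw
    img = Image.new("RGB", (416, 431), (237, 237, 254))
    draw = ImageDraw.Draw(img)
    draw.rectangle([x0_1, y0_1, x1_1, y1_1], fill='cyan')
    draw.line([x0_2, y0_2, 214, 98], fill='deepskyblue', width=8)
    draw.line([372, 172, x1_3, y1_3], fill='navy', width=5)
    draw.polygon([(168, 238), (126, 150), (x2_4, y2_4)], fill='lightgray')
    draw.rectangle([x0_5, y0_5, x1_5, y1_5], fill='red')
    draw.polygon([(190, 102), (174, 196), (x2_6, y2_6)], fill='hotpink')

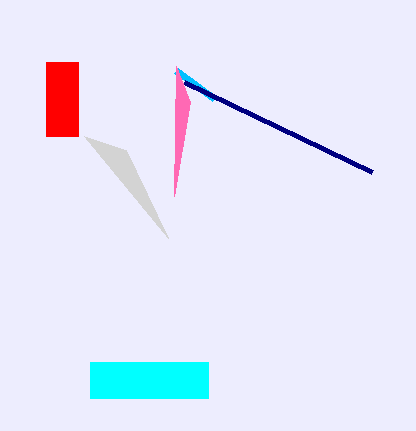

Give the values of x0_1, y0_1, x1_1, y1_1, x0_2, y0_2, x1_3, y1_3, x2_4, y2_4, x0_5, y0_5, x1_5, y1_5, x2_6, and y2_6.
x0_1 = 90
y0_1 = 362
x1_1 = 208
y1_1 = 398
x0_2 = 176
y0_2 = 70
x1_3 = 184
y1_3 = 82
x2_4 = 84
y2_4 = 136
x0_5 = 46
y0_5 = 62
x1_5 = 78
y1_5 = 136
x2_6 = 176
y2_6 = 66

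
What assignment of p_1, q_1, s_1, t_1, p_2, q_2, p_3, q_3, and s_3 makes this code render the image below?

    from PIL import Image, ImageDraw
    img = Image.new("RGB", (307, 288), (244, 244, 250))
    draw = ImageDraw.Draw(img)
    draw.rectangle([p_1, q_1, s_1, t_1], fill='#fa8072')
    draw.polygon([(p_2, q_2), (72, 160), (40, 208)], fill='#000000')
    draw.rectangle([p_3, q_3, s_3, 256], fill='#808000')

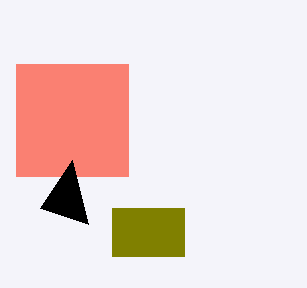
p_1 = 16
q_1 = 64
s_1 = 128
t_1 = 176
p_2 = 88
q_2 = 224
p_3 = 112
q_3 = 208
s_3 = 184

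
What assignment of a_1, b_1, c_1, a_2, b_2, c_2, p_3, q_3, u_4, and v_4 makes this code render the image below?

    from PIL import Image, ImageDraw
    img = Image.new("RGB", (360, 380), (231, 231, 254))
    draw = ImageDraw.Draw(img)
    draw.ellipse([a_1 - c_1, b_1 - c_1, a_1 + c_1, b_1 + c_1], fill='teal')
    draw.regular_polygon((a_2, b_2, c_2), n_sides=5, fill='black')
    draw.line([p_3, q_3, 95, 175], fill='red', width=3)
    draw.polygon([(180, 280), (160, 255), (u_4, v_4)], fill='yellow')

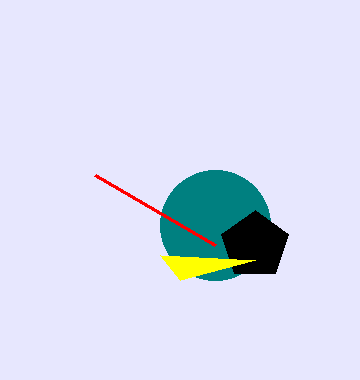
a_1 = 215; b_1 = 225; c_1 = 55; a_2 = 255; b_2 = 245; c_2 = 35; p_3 = 215; q_3 = 245; u_4 = 255; v_4 = 260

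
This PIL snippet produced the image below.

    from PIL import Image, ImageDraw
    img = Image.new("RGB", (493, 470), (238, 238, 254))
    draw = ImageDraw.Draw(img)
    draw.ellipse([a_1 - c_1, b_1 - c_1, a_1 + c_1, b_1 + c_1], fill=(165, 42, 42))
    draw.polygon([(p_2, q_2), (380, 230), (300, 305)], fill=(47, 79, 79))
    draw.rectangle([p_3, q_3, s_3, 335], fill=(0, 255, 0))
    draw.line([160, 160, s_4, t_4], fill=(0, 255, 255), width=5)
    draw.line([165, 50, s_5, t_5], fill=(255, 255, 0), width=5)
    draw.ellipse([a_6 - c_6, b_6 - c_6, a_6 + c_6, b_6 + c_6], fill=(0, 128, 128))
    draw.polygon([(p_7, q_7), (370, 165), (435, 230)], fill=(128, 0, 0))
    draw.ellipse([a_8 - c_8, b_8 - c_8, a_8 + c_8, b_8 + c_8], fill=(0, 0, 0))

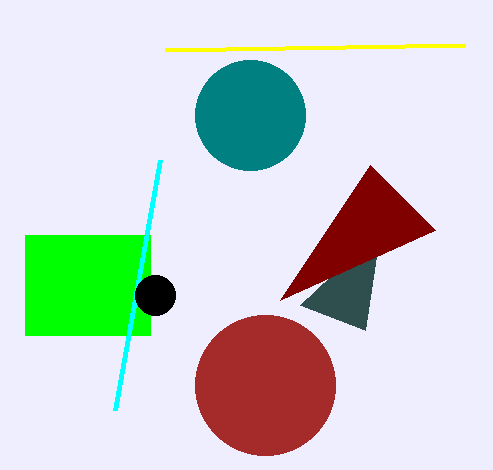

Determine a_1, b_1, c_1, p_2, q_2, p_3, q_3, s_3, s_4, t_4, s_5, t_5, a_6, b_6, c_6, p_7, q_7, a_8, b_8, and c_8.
a_1 = 265; b_1 = 385; c_1 = 70; p_2 = 365; q_2 = 330; p_3 = 25; q_3 = 235; s_3 = 150; s_4 = 115; t_4 = 410; s_5 = 465; t_5 = 45; a_6 = 250; b_6 = 115; c_6 = 55; p_7 = 280; q_7 = 300; a_8 = 155; b_8 = 295; c_8 = 20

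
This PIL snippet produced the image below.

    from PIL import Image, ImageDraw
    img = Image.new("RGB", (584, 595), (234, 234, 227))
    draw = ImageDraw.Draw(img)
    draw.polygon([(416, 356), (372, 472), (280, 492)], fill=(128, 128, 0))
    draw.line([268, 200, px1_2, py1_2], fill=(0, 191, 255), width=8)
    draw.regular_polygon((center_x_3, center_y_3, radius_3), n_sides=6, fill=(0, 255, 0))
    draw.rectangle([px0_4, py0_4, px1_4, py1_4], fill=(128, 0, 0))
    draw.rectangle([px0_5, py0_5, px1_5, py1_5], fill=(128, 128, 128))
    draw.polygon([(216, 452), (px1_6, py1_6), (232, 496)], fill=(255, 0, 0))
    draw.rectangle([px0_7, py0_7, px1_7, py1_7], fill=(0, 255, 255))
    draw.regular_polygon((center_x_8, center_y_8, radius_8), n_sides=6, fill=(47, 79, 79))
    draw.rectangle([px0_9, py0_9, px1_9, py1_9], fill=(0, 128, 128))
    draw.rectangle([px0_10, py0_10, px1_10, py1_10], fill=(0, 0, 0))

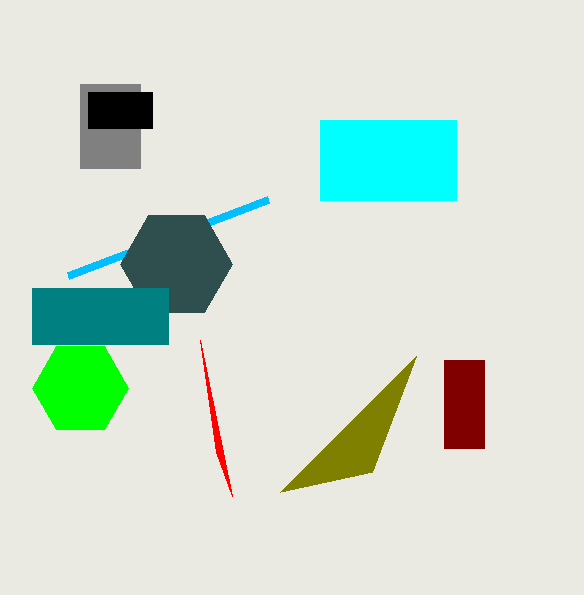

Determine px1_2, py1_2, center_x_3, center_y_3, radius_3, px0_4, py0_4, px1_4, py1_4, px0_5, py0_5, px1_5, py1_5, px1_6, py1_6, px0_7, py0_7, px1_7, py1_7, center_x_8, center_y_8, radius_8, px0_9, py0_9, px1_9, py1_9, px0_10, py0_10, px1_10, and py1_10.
px1_2 = 68
py1_2 = 276
center_x_3 = 80
center_y_3 = 388
radius_3 = 48
px0_4 = 444
py0_4 = 360
px1_4 = 484
py1_4 = 448
px0_5 = 80
py0_5 = 84
px1_5 = 140
py1_5 = 168
px1_6 = 200
py1_6 = 340
px0_7 = 320
py0_7 = 120
px1_7 = 456
py1_7 = 200
center_x_8 = 176
center_y_8 = 264
radius_8 = 56
px0_9 = 32
py0_9 = 288
px1_9 = 168
py1_9 = 344
px0_10 = 88
py0_10 = 92
px1_10 = 152
py1_10 = 128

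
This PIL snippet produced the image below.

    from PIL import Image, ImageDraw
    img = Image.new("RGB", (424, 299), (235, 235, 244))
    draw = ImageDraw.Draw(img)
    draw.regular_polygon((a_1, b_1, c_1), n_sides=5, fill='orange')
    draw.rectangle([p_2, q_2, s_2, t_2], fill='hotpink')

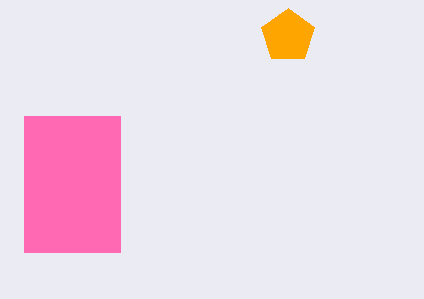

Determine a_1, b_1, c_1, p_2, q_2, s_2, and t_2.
a_1 = 288, b_1 = 36, c_1 = 28, p_2 = 24, q_2 = 116, s_2 = 120, t_2 = 252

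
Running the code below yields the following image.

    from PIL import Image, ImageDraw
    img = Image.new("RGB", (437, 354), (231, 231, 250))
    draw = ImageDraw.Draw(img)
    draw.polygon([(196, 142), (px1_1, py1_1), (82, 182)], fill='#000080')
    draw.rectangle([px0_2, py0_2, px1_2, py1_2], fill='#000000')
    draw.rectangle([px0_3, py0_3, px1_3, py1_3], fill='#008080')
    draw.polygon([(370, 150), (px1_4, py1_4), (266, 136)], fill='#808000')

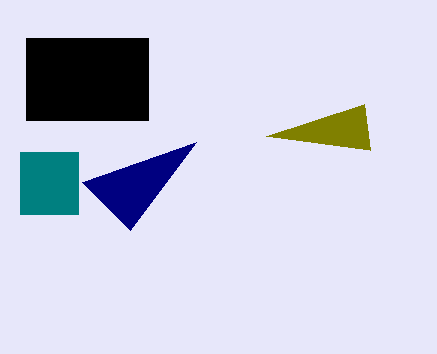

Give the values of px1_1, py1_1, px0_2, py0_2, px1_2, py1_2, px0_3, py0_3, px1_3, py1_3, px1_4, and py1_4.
px1_1 = 130, py1_1 = 230, px0_2 = 26, py0_2 = 38, px1_2 = 148, py1_2 = 120, px0_3 = 20, py0_3 = 152, px1_3 = 78, py1_3 = 214, px1_4 = 364, py1_4 = 104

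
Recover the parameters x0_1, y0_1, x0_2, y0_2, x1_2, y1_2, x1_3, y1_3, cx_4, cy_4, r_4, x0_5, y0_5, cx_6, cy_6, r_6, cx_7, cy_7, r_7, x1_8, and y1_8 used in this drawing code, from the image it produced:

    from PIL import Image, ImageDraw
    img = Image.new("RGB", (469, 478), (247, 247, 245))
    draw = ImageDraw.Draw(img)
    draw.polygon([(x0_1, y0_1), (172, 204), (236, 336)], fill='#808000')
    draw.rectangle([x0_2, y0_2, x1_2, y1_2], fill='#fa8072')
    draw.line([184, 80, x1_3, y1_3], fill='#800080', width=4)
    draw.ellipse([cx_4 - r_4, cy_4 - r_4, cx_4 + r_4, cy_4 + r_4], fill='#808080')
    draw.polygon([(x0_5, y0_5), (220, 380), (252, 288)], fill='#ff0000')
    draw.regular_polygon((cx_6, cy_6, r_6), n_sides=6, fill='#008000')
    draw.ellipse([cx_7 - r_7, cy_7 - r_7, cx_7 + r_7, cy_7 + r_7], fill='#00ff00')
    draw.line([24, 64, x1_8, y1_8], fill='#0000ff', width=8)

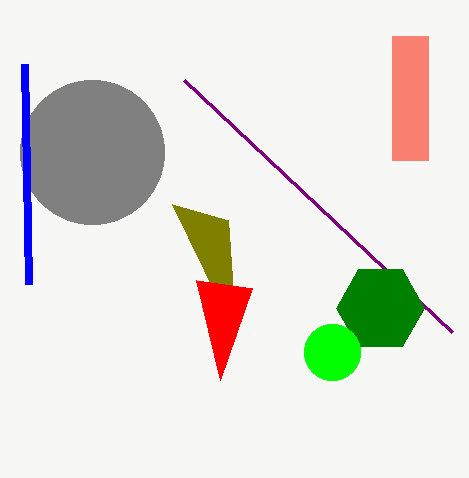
x0_1 = 228, y0_1 = 220, x0_2 = 392, y0_2 = 36, x1_2 = 428, y1_2 = 160, x1_3 = 452, y1_3 = 332, cx_4 = 92, cy_4 = 152, r_4 = 72, x0_5 = 196, y0_5 = 280, cx_6 = 380, cy_6 = 308, r_6 = 44, cx_7 = 332, cy_7 = 352, r_7 = 28, x1_8 = 28, y1_8 = 284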